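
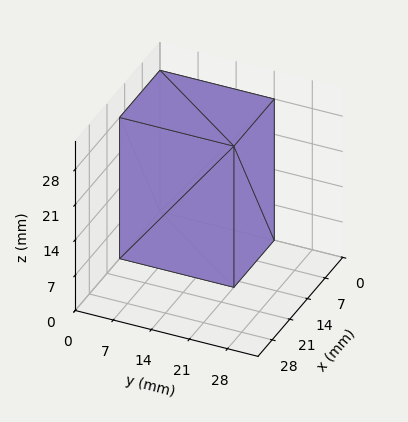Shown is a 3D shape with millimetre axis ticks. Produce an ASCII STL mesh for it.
Reading the render: the shape is a rectangular box, roughly 16 × 21 mm footprint and 28 mm tall (dimensions read to the nearest mm from the axis ticks). For the STL, each face is triangulated and given an outward normal.

solid part
  facet normal 0.0000 0.0000 -1.0000
    outer loop
      vertex 16.00 21.00 0.00
      vertex 16.00 0.00 0.00
      vertex 0.00 0.00 0.00
    endloop
  endfacet
  facet normal 0.0000 0.0000 -1.0000
    outer loop
      vertex 0.00 21.00 0.00
      vertex 16.00 21.00 0.00
      vertex 0.00 0.00 0.00
    endloop
  endfacet
  facet normal 0.0000 0.0000 1.0000
    outer loop
      vertex 0.00 0.00 28.00
      vertex 16.00 0.00 28.00
      vertex 16.00 21.00 28.00
    endloop
  endfacet
  facet normal 0.0000 0.0000 1.0000
    outer loop
      vertex 0.00 0.00 28.00
      vertex 16.00 21.00 28.00
      vertex 0.00 21.00 28.00
    endloop
  endfacet
  facet normal 0.0000 -1.0000 0.0000
    outer loop
      vertex 0.00 0.00 0.00
      vertex 16.00 0.00 0.00
      vertex 16.00 0.00 28.00
    endloop
  endfacet
  facet normal 0.0000 -1.0000 0.0000
    outer loop
      vertex 0.00 0.00 0.00
      vertex 16.00 0.00 28.00
      vertex 0.00 0.00 28.00
    endloop
  endfacet
  facet normal 0.0000 1.0000 0.0000
    outer loop
      vertex 16.00 21.00 28.00
      vertex 16.00 21.00 0.00
      vertex 0.00 21.00 0.00
    endloop
  endfacet
  facet normal 0.0000 1.0000 0.0000
    outer loop
      vertex 0.00 21.00 28.00
      vertex 16.00 21.00 28.00
      vertex 0.00 21.00 0.00
    endloop
  endfacet
  facet normal -1.0000 0.0000 0.0000
    outer loop
      vertex 0.00 21.00 28.00
      vertex 0.00 21.00 0.00
      vertex 0.00 0.00 0.00
    endloop
  endfacet
  facet normal -1.0000 0.0000 0.0000
    outer loop
      vertex 0.00 0.00 28.00
      vertex 0.00 21.00 28.00
      vertex 0.00 0.00 0.00
    endloop
  endfacet
  facet normal 1.0000 0.0000 0.0000
    outer loop
      vertex 16.00 0.00 0.00
      vertex 16.00 21.00 0.00
      vertex 16.00 21.00 28.00
    endloop
  endfacet
  facet normal 1.0000 0.0000 0.0000
    outer loop
      vertex 16.00 0.00 0.00
      vertex 16.00 21.00 28.00
      vertex 16.00 0.00 28.00
    endloop
  endfacet
endsolid part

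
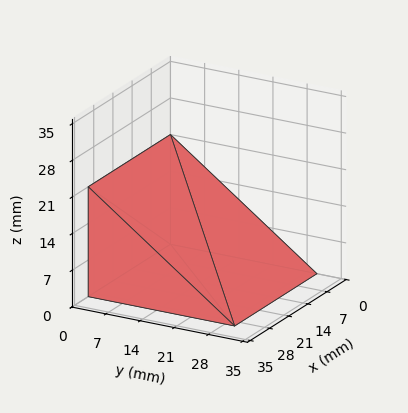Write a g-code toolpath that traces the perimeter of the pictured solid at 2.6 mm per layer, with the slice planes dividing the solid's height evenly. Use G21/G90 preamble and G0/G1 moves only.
Reading the render: the shape is a wedge (ramp): 30 × 30 mm base, rising to 21 mm along the y=0 edge and sloping linearly to z=0 at y=30 (dimensions read to the nearest mm from the axis ticks). For the g-code, the solid's height is divided into equal slices at the stated Δz and each level perimeter traced with G1 moves after a G0 lift.

; perimeter-only toolpath
G21 ; units = mm
G90 ; absolute positioning
G28 ; home
; layer 1
G0 Z2.6
G0 X0.0 Y0.0
G1 X30.0 Y0.0
G1 X30.0 Y26.2
G1 X0.0 Y26.2
G1 X0.0 Y0.0
; layer 2
G0 Z5.2
G0 X0.0 Y0.0
G1 X30.0 Y0.0
G1 X30.0 Y22.5
G1 X0.0 Y22.5
G1 X0.0 Y0.0
; layer 3
G0 Z7.9
G0 X0.0 Y0.0
G1 X30.0 Y0.0
G1 X30.0 Y18.8
G1 X0.0 Y18.8
G1 X0.0 Y0.0
; layer 4
G0 Z10.5
G0 X0.0 Y0.0
G1 X30.0 Y0.0
G1 X30.0 Y15.0
G1 X0.0 Y15.0
G1 X0.0 Y0.0
; layer 5
G0 Z13.1
G0 X0.0 Y0.0
G1 X30.0 Y0.0
G1 X30.0 Y11.2
G1 X0.0 Y11.2
G1 X0.0 Y0.0
; layer 6
G0 Z15.8
G0 X0.0 Y0.0
G1 X30.0 Y0.0
G1 X30.0 Y7.5
G1 X0.0 Y7.5
G1 X0.0 Y0.0
; layer 7
G0 Z18.4
G0 X0.0 Y0.0
G1 X30.0 Y0.0
G1 X30.0 Y3.8
G1 X0.0 Y3.8
G1 X0.0 Y0.0
M2 ; end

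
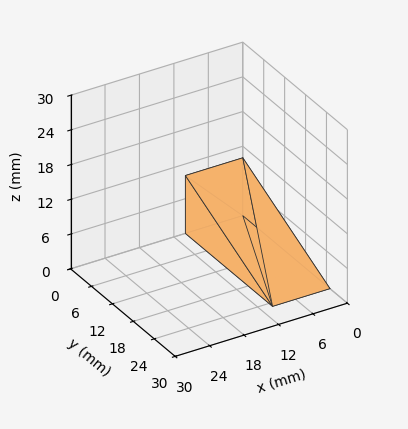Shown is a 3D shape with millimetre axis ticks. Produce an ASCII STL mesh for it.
Reading the render: the shape is a wedge (ramp): 10 × 25 mm base, rising to 10 mm along the y=0 edge and sloping linearly to z=0 at y=25 (dimensions read to the nearest mm from the axis ticks). For the STL, each face is triangulated and given an outward normal.

solid part
  facet normal 0.0000 0.0000 -1.0000
    outer loop
      vertex 10.000 25.000 0.000
      vertex 10.000 0.000 0.000
      vertex 0.000 0.000 0.000
    endloop
  endfacet
  facet normal 0.0000 0.0000 -1.0000
    outer loop
      vertex 0.000 25.000 0.000
      vertex 10.000 25.000 0.000
      vertex 0.000 0.000 0.000
    endloop
  endfacet
  facet normal 0.0000 -1.0000 0.0000
    outer loop
      vertex 0.000 0.000 0.000
      vertex 10.000 0.000 0.000
      vertex 10.000 0.000 10.000
    endloop
  endfacet
  facet normal 0.0000 -1.0000 0.0000
    outer loop
      vertex 0.000 0.000 0.000
      vertex 10.000 0.000 10.000
      vertex 0.000 0.000 10.000
    endloop
  endfacet
  facet normal 0.0000 0.3714 0.9285
    outer loop
      vertex 0.000 0.000 10.000
      vertex 10.000 0.000 10.000
      vertex 10.000 25.000 0.000
    endloop
  endfacet
  facet normal 0.0000 0.3714 0.9285
    outer loop
      vertex 0.000 0.000 10.000
      vertex 10.000 25.000 0.000
      vertex 0.000 25.000 0.000
    endloop
  endfacet
  facet normal -1.0000 0.0000 0.0000
    outer loop
      vertex 0.000 0.000 10.000
      vertex 0.000 25.000 0.000
      vertex 0.000 0.000 0.000
    endloop
  endfacet
  facet normal 1.0000 0.0000 0.0000
    outer loop
      vertex 10.000 0.000 0.000
      vertex 10.000 25.000 0.000
      vertex 10.000 0.000 10.000
    endloop
  endfacet
endsolid part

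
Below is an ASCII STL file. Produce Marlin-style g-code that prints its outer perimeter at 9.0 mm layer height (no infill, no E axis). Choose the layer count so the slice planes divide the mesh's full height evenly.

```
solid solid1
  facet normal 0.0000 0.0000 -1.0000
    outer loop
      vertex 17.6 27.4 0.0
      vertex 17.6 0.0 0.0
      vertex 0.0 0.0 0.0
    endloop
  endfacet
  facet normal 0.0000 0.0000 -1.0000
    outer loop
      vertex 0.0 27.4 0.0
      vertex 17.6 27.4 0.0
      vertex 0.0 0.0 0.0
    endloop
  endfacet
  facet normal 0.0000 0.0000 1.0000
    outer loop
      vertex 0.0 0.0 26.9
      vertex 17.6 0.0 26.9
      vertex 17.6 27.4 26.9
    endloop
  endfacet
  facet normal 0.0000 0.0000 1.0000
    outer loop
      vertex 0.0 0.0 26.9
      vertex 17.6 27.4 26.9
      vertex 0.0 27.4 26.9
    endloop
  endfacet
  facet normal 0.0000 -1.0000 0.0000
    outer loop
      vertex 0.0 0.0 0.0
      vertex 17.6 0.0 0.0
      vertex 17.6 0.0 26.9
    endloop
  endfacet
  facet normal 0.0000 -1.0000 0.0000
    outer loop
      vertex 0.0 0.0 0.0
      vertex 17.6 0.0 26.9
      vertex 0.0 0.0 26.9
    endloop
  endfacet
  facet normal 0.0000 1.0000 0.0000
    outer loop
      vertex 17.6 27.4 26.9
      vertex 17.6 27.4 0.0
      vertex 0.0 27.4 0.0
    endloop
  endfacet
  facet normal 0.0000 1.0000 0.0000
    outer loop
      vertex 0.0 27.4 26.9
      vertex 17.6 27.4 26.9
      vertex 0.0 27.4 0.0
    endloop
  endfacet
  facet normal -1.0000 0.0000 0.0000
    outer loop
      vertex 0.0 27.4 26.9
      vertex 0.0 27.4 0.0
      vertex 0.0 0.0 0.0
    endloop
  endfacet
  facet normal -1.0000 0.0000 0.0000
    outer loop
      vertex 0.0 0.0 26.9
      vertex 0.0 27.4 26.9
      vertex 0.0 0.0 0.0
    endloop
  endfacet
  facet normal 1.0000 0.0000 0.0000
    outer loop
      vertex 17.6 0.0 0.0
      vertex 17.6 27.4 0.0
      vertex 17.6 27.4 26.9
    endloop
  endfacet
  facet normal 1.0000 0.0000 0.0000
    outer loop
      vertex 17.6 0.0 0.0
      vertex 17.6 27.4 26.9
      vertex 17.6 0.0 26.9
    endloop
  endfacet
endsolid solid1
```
; perimeter-only toolpath
G21 ; units = mm
G90 ; absolute positioning
G28 ; home
; layer 1
G0 Z9.0
G0 X0.0 Y0.0
G1 X17.6 Y0.0
G1 X17.6 Y27.4
G1 X0.0 Y27.4
G1 X0.0 Y0.0
; layer 2
G0 Z17.9
G0 X0.0 Y0.0
G1 X17.6 Y0.0
G1 X17.6 Y27.4
G1 X0.0 Y27.4
G1 X0.0 Y0.0
; layer 3
G0 Z26.9
G0 X0.0 Y0.0
G1 X17.6 Y0.0
G1 X17.6 Y27.4
G1 X0.0 Y27.4
G1 X0.0 Y0.0
M2 ; end

The solid is a rectangular box, roughly 17.6 × 27.4 mm footprint and 26.9 mm tall. Slicing at Δz = 9.0 mm — 3 equal slices spanning the solid's height, so layer i sits at z = i·h/3 — gives 3 non-empty perimeters. Each is a 4-segment closed polygon; G0 lifts to the layer z and rapids to the start vertex, then G1 traces the edges.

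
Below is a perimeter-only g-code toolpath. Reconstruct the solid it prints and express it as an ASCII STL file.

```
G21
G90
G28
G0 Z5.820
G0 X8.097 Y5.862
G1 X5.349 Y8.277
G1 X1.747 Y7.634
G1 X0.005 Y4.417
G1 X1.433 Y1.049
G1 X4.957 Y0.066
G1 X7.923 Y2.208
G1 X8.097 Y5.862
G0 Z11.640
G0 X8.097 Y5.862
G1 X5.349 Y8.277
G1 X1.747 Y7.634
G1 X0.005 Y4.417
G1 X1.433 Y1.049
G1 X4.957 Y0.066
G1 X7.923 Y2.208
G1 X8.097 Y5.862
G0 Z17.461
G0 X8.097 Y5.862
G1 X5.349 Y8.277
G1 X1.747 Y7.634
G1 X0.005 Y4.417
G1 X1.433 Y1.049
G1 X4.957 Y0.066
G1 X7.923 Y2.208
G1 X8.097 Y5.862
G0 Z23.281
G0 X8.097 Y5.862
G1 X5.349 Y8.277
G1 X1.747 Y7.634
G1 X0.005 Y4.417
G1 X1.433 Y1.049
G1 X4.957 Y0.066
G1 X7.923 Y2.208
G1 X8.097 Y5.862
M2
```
solid part
  facet normal 0.0000 0.0000 -1.0000
    outer loop
      vertex 1.747 7.634 0.000
      vertex 5.349 8.277 0.000
      vertex 8.097 5.862 0.000
    endloop
  endfacet
  facet normal 0.0000 0.0000 -1.0000
    outer loop
      vertex 0.005 4.417 0.000
      vertex 1.747 7.634 0.000
      vertex 8.097 5.862 0.000
    endloop
  endfacet
  facet normal 0.0000 0.0000 -1.0000
    outer loop
      vertex 1.433 1.049 0.000
      vertex 0.005 4.417 0.000
      vertex 8.097 5.862 0.000
    endloop
  endfacet
  facet normal 0.0000 0.0000 -1.0000
    outer loop
      vertex 4.957 0.066 0.000
      vertex 1.433 1.049 0.000
      vertex 8.097 5.862 0.000
    endloop
  endfacet
  facet normal 0.0000 0.0000 -1.0000
    outer loop
      vertex 7.923 2.208 0.000
      vertex 4.957 0.066 0.000
      vertex 8.097 5.862 0.000
    endloop
  endfacet
  facet normal 0.0000 0.0000 1.0000
    outer loop
      vertex 8.097 5.862 23.281
      vertex 5.349 8.277 23.281
      vertex 1.747 7.634 23.281
    endloop
  endfacet
  facet normal 0.0000 0.0000 1.0000
    outer loop
      vertex 8.097 5.862 23.281
      vertex 1.747 7.634 23.281
      vertex 0.005 4.417 23.281
    endloop
  endfacet
  facet normal 0.0000 0.0000 1.0000
    outer loop
      vertex 8.097 5.862 23.281
      vertex 0.005 4.417 23.281
      vertex 1.433 1.049 23.281
    endloop
  endfacet
  facet normal 0.0000 0.0000 1.0000
    outer loop
      vertex 8.097 5.862 23.281
      vertex 1.433 1.049 23.281
      vertex 4.957 0.066 23.281
    endloop
  endfacet
  facet normal 0.0000 0.0000 1.0000
    outer loop
      vertex 8.097 5.862 23.281
      vertex 4.957 0.066 23.281
      vertex 7.923 2.208 23.281
    endloop
  endfacet
  facet normal 0.6601 0.7512 0.0000
    outer loop
      vertex 8.097 5.862 0.000
      vertex 5.349 8.277 0.000
      vertex 5.349 8.277 23.281
    endloop
  endfacet
  facet normal 0.6601 0.7512 0.0000
    outer loop
      vertex 8.097 5.862 0.000
      vertex 5.349 8.277 23.281
      vertex 8.097 5.862 23.281
    endloop
  endfacet
  facet normal -0.1757 0.9844 0.0000
    outer loop
      vertex 5.349 8.277 0.000
      vertex 1.747 7.634 0.000
      vertex 1.747 7.634 23.281
    endloop
  endfacet
  facet normal -0.1757 0.9844 0.0000
    outer loop
      vertex 5.349 8.277 0.000
      vertex 1.747 7.634 23.281
      vertex 5.349 8.277 23.281
    endloop
  endfacet
  facet normal -0.8794 0.4762 0.0000
    outer loop
      vertex 1.747 7.634 0.000
      vertex 0.005 4.417 0.000
      vertex 0.005 4.417 23.281
    endloop
  endfacet
  facet normal -0.8794 0.4762 0.0000
    outer loop
      vertex 1.747 7.634 0.000
      vertex 0.005 4.417 23.281
      vertex 1.747 7.634 23.281
    endloop
  endfacet
  facet normal -0.9207 -0.3904 0.0000
    outer loop
      vertex 0.005 4.417 0.000
      vertex 1.433 1.049 0.000
      vertex 1.433 1.049 23.281
    endloop
  endfacet
  facet normal -0.9207 -0.3904 0.0000
    outer loop
      vertex 0.005 4.417 0.000
      vertex 1.433 1.049 23.281
      vertex 0.005 4.417 23.281
    endloop
  endfacet
  facet normal -0.2687 -0.9632 0.0000
    outer loop
      vertex 1.433 1.049 0.000
      vertex 4.957 0.066 0.000
      vertex 4.957 0.066 23.281
    endloop
  endfacet
  facet normal -0.2687 -0.9632 0.0000
    outer loop
      vertex 1.433 1.049 0.000
      vertex 4.957 0.066 23.281
      vertex 1.433 1.049 23.281
    endloop
  endfacet
  facet normal 0.5855 -0.8107 0.0000
    outer loop
      vertex 4.957 0.066 0.000
      vertex 7.923 2.208 0.000
      vertex 7.923 2.208 23.281
    endloop
  endfacet
  facet normal 0.5855 -0.8107 0.0000
    outer loop
      vertex 4.957 0.066 0.000
      vertex 7.923 2.208 23.281
      vertex 4.957 0.066 23.281
    endloop
  endfacet
  facet normal 0.9989 -0.0476 0.0000
    outer loop
      vertex 7.923 2.208 0.000
      vertex 8.097 5.862 0.000
      vertex 8.097 5.862 23.281
    endloop
  endfacet
  facet normal 0.9989 -0.0476 0.0000
    outer loop
      vertex 7.923 2.208 0.000
      vertex 8.097 5.862 23.281
      vertex 7.923 2.208 23.281
    endloop
  endfacet
endsolid part

The G0 Z moves step by Δz≈5.820 mm. Every layer's G1 loop is the same polygon, so the solid is a straight extrusion of it from z=0 to z≈23.3. Closing with flat bottom and top caps and triangulating gives 24 facets — a regular 7-sided prism (a cylinder approximated with 7 flat sides), circumscribed radius ≈ 4.22 mm, height ≈ 23.3 mm.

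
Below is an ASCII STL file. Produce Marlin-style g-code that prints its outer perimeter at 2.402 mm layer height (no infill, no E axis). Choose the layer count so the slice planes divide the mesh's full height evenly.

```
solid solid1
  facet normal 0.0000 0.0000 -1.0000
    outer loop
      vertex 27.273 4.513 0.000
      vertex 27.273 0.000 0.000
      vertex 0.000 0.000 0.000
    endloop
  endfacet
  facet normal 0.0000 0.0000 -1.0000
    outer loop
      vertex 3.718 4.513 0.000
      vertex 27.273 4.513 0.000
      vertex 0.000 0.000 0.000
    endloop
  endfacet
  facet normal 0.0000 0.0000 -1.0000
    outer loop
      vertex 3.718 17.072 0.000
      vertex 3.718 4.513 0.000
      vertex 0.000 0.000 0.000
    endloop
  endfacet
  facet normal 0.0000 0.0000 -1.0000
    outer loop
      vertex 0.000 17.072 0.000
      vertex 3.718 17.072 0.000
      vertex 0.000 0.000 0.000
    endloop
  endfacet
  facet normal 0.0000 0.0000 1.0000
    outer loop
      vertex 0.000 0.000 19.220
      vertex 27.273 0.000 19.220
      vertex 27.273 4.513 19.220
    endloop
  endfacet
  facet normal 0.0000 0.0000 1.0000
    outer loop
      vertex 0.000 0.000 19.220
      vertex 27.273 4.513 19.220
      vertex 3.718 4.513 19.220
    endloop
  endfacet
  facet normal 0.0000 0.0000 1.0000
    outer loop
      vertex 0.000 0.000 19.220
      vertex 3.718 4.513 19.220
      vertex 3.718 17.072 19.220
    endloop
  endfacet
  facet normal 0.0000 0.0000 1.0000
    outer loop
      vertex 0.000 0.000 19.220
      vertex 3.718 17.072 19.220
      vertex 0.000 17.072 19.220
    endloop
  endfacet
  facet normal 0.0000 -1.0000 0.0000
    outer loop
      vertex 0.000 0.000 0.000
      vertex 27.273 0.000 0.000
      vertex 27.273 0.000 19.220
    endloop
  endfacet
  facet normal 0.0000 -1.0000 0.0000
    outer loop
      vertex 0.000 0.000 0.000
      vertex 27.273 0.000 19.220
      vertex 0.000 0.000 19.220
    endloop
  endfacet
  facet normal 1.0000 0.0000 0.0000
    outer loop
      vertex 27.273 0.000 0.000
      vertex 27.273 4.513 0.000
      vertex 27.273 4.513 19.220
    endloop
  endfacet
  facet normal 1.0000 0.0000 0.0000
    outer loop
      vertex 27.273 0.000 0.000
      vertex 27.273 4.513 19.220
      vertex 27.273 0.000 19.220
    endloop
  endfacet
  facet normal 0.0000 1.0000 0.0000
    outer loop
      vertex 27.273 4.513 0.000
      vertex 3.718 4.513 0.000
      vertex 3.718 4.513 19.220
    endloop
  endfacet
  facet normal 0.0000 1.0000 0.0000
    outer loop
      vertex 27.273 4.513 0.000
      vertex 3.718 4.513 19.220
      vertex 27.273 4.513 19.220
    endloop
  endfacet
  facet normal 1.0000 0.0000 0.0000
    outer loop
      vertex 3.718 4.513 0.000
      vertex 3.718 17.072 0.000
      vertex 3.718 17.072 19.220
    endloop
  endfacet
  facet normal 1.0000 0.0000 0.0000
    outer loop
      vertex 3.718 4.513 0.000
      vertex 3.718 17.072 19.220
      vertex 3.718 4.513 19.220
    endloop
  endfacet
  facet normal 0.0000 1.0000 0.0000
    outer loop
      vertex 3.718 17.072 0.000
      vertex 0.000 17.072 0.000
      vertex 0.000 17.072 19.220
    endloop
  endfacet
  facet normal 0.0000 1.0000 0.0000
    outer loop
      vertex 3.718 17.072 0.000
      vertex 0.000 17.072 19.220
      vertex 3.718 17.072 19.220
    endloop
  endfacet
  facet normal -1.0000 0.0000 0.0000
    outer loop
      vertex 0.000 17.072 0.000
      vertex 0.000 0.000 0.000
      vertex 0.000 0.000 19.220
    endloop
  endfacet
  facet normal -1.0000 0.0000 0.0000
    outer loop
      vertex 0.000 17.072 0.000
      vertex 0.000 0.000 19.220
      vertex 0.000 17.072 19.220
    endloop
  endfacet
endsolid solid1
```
; perimeter-only toolpath
G21 ; units = mm
G90 ; absolute positioning
G28 ; home
; layer 1
G0 Z2.402
G0 X0.000 Y0.000
G1 X27.273 Y0.000
G1 X27.273 Y4.513
G1 X3.718 Y4.513
G1 X3.718 Y17.072
G1 X0.000 Y17.072
G1 X0.000 Y0.000
; layer 2
G0 Z4.805
G0 X0.000 Y0.000
G1 X27.273 Y0.000
G1 X27.273 Y4.513
G1 X3.718 Y4.513
G1 X3.718 Y17.072
G1 X0.000 Y17.072
G1 X0.000 Y0.000
; layer 3
G0 Z7.207
G0 X0.000 Y0.000
G1 X27.273 Y0.000
G1 X27.273 Y4.513
G1 X3.718 Y4.513
G1 X3.718 Y17.072
G1 X0.000 Y17.072
G1 X0.000 Y0.000
; layer 4
G0 Z9.610
G0 X0.000 Y0.000
G1 X27.273 Y0.000
G1 X27.273 Y4.513
G1 X3.718 Y4.513
G1 X3.718 Y17.072
G1 X0.000 Y17.072
G1 X0.000 Y0.000
; layer 5
G0 Z12.012
G0 X0.000 Y0.000
G1 X27.273 Y0.000
G1 X27.273 Y4.513
G1 X3.718 Y4.513
G1 X3.718 Y17.072
G1 X0.000 Y17.072
G1 X0.000 Y0.000
; layer 6
G0 Z14.415
G0 X0.000 Y0.000
G1 X27.273 Y0.000
G1 X27.273 Y4.513
G1 X3.718 Y4.513
G1 X3.718 Y17.072
G1 X0.000 Y17.072
G1 X0.000 Y0.000
; layer 7
G0 Z16.817
G0 X0.000 Y0.000
G1 X27.273 Y0.000
G1 X27.273 Y4.513
G1 X3.718 Y4.513
G1 X3.718 Y17.072
G1 X0.000 Y17.072
G1 X0.000 Y0.000
; layer 8
G0 Z19.220
G0 X0.000 Y0.000
G1 X27.273 Y0.000
G1 X27.273 Y4.513
G1 X3.718 Y4.513
G1 X3.718 Y17.072
G1 X0.000 Y17.072
G1 X0.000 Y0.000
M2 ; end

The solid is an L-shaped prism: outer 27.3 × 17.1 mm, arm thicknesses ≈ 4.51 mm (horizontal) and 3.72 mm (vertical), extruded 19.2 mm in z. Slicing at Δz = 2.402 mm — 8 equal slices spanning the solid's height, so layer i sits at z = i·h/8 — gives 8 non-empty perimeters. Each is a 6-segment closed polygon; G0 lifts to the layer z and rapids to the start vertex, then G1 traces the edges.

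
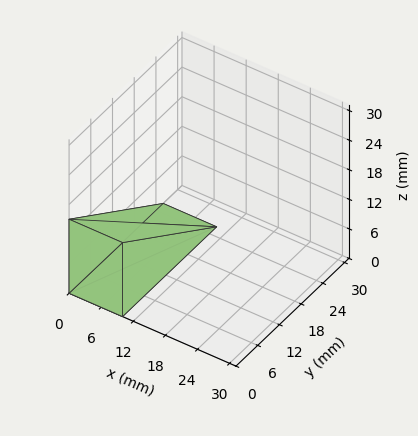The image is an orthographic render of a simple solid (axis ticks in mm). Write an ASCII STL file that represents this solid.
Reading the render: the shape is a wedge (ramp): 10 × 26 mm base, rising to 15 mm along the y=0 edge and sloping linearly to z=0 at y=26 (dimensions read to the nearest mm from the axis ticks). For the STL, each face is triangulated and given an outward normal.

solid part
  facet normal 0.0000 0.0000 -1.0000
    outer loop
      vertex 10.0 26.0 0.0
      vertex 10.0 0.0 0.0
      vertex 0.0 0.0 0.0
    endloop
  endfacet
  facet normal 0.0000 0.0000 -1.0000
    outer loop
      vertex 0.0 26.0 0.0
      vertex 10.0 26.0 0.0
      vertex 0.0 0.0 0.0
    endloop
  endfacet
  facet normal 0.0000 -1.0000 0.0000
    outer loop
      vertex 0.0 0.0 0.0
      vertex 10.0 0.0 0.0
      vertex 10.0 0.0 15.0
    endloop
  endfacet
  facet normal 0.0000 -1.0000 0.0000
    outer loop
      vertex 0.0 0.0 0.0
      vertex 10.0 0.0 15.0
      vertex 0.0 0.0 15.0
    endloop
  endfacet
  facet normal 0.0000 0.4997 0.8662
    outer loop
      vertex 0.0 0.0 15.0
      vertex 10.0 0.0 15.0
      vertex 10.0 26.0 0.0
    endloop
  endfacet
  facet normal 0.0000 0.4997 0.8662
    outer loop
      vertex 0.0 0.0 15.0
      vertex 10.0 26.0 0.0
      vertex 0.0 26.0 0.0
    endloop
  endfacet
  facet normal -1.0000 0.0000 0.0000
    outer loop
      vertex 0.0 0.0 15.0
      vertex 0.0 26.0 0.0
      vertex 0.0 0.0 0.0
    endloop
  endfacet
  facet normal 1.0000 0.0000 0.0000
    outer loop
      vertex 10.0 0.0 0.0
      vertex 10.0 26.0 0.0
      vertex 10.0 0.0 15.0
    endloop
  endfacet
endsolid part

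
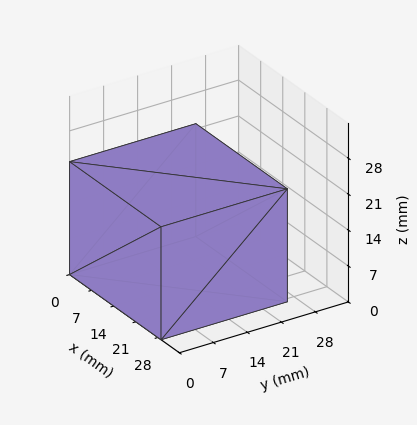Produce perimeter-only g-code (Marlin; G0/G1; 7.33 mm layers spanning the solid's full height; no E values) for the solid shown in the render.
Reading the render: the shape is a rectangular box, roughly 29 × 26 mm footprint and 22 mm tall (dimensions read to the nearest mm from the axis ticks). For the g-code, the solid's height is divided into equal slices at the stated Δz and each level perimeter traced with G1 moves after a G0 lift.

; perimeter-only toolpath
G21 ; units = mm
G90 ; absolute positioning
G28 ; home
; layer 1
G0 Z7.33
G0 X0.00 Y0.00
G1 X29.00 Y0.00
G1 X29.00 Y26.00
G1 X0.00 Y26.00
G1 X0.00 Y0.00
; layer 2
G0 Z14.67
G0 X0.00 Y0.00
G1 X29.00 Y0.00
G1 X29.00 Y26.00
G1 X0.00 Y26.00
G1 X0.00 Y0.00
; layer 3
G0 Z22.00
G0 X0.00 Y0.00
G1 X29.00 Y0.00
G1 X29.00 Y26.00
G1 X0.00 Y26.00
G1 X0.00 Y0.00
M2 ; end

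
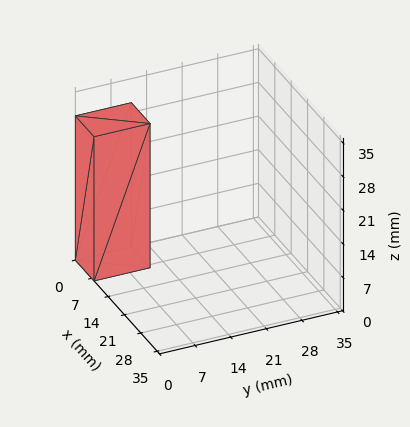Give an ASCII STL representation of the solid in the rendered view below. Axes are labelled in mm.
Reading the render: the shape is a rectangular box, roughly 8 × 11 mm footprint and 30 mm tall (dimensions read to the nearest mm from the axis ticks). For the STL, each face is triangulated and given an outward normal.

solid part
  facet normal 0.0000 0.0000 -1.0000
    outer loop
      vertex 8.00 11.00 0.00
      vertex 8.00 0.00 0.00
      vertex 0.00 0.00 0.00
    endloop
  endfacet
  facet normal 0.0000 0.0000 -1.0000
    outer loop
      vertex 0.00 11.00 0.00
      vertex 8.00 11.00 0.00
      vertex 0.00 0.00 0.00
    endloop
  endfacet
  facet normal 0.0000 0.0000 1.0000
    outer loop
      vertex 0.00 0.00 30.00
      vertex 8.00 0.00 30.00
      vertex 8.00 11.00 30.00
    endloop
  endfacet
  facet normal 0.0000 0.0000 1.0000
    outer loop
      vertex 0.00 0.00 30.00
      vertex 8.00 11.00 30.00
      vertex 0.00 11.00 30.00
    endloop
  endfacet
  facet normal 0.0000 -1.0000 0.0000
    outer loop
      vertex 0.00 0.00 0.00
      vertex 8.00 0.00 0.00
      vertex 8.00 0.00 30.00
    endloop
  endfacet
  facet normal 0.0000 -1.0000 0.0000
    outer loop
      vertex 0.00 0.00 0.00
      vertex 8.00 0.00 30.00
      vertex 0.00 0.00 30.00
    endloop
  endfacet
  facet normal 0.0000 1.0000 0.0000
    outer loop
      vertex 8.00 11.00 30.00
      vertex 8.00 11.00 0.00
      vertex 0.00 11.00 0.00
    endloop
  endfacet
  facet normal 0.0000 1.0000 0.0000
    outer loop
      vertex 0.00 11.00 30.00
      vertex 8.00 11.00 30.00
      vertex 0.00 11.00 0.00
    endloop
  endfacet
  facet normal -1.0000 0.0000 0.0000
    outer loop
      vertex 0.00 11.00 30.00
      vertex 0.00 11.00 0.00
      vertex 0.00 0.00 0.00
    endloop
  endfacet
  facet normal -1.0000 0.0000 0.0000
    outer loop
      vertex 0.00 0.00 30.00
      vertex 0.00 11.00 30.00
      vertex 0.00 0.00 0.00
    endloop
  endfacet
  facet normal 1.0000 0.0000 0.0000
    outer loop
      vertex 8.00 0.00 0.00
      vertex 8.00 11.00 0.00
      vertex 8.00 11.00 30.00
    endloop
  endfacet
  facet normal 1.0000 0.0000 0.0000
    outer loop
      vertex 8.00 0.00 0.00
      vertex 8.00 11.00 30.00
      vertex 8.00 0.00 30.00
    endloop
  endfacet
endsolid part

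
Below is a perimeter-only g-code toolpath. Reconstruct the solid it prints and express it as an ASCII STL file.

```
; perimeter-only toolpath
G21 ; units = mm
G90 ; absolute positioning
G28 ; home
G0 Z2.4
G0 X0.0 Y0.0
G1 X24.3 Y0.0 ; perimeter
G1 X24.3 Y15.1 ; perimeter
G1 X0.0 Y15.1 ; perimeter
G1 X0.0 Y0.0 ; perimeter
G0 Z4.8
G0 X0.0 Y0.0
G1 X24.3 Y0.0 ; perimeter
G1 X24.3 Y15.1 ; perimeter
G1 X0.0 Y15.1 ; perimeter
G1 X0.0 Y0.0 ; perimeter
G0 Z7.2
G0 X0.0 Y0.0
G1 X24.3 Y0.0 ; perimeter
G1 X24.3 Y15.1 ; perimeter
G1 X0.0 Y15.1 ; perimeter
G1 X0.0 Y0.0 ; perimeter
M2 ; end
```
solid part
  facet normal 0.0000 0.0000 -1.0000
    outer loop
      vertex 24.3 15.1 0.0
      vertex 24.3 0.0 0.0
      vertex 0.0 0.0 0.0
    endloop
  endfacet
  facet normal 0.0000 0.0000 -1.0000
    outer loop
      vertex 0.0 15.1 0.0
      vertex 24.3 15.1 0.0
      vertex 0.0 0.0 0.0
    endloop
  endfacet
  facet normal 0.0000 0.0000 1.0000
    outer loop
      vertex 0.0 0.0 7.2
      vertex 24.3 0.0 7.2
      vertex 24.3 15.1 7.2
    endloop
  endfacet
  facet normal 0.0000 0.0000 1.0000
    outer loop
      vertex 0.0 0.0 7.2
      vertex 24.3 15.1 7.2
      vertex 0.0 15.1 7.2
    endloop
  endfacet
  facet normal 0.0000 -1.0000 0.0000
    outer loop
      vertex 0.0 0.0 0.0
      vertex 24.3 0.0 0.0
      vertex 24.3 0.0 7.2
    endloop
  endfacet
  facet normal 0.0000 -1.0000 0.0000
    outer loop
      vertex 0.0 0.0 0.0
      vertex 24.3 0.0 7.2
      vertex 0.0 0.0 7.2
    endloop
  endfacet
  facet normal 0.0000 1.0000 0.0000
    outer loop
      vertex 24.3 15.1 7.2
      vertex 24.3 15.1 0.0
      vertex 0.0 15.1 0.0
    endloop
  endfacet
  facet normal 0.0000 1.0000 0.0000
    outer loop
      vertex 0.0 15.1 7.2
      vertex 24.3 15.1 7.2
      vertex 0.0 15.1 0.0
    endloop
  endfacet
  facet normal -1.0000 0.0000 0.0000
    outer loop
      vertex 0.0 15.1 7.2
      vertex 0.0 15.1 0.0
      vertex 0.0 0.0 0.0
    endloop
  endfacet
  facet normal -1.0000 0.0000 0.0000
    outer loop
      vertex 0.0 0.0 7.2
      vertex 0.0 15.1 7.2
      vertex 0.0 0.0 0.0
    endloop
  endfacet
  facet normal 1.0000 0.0000 0.0000
    outer loop
      vertex 24.3 0.0 0.0
      vertex 24.3 15.1 0.0
      vertex 24.3 15.1 7.2
    endloop
  endfacet
  facet normal 1.0000 0.0000 0.0000
    outer loop
      vertex 24.3 0.0 0.0
      vertex 24.3 15.1 7.2
      vertex 24.3 0.0 7.2
    endloop
  endfacet
endsolid part

The G0 Z moves step by Δz≈2.4 mm. Every layer's G1 loop is the same polygon, so the solid is a straight extrusion of it from z=0 to z≈7.2. Closing with flat bottom and top caps and triangulating gives 12 facets — a rectangular box, roughly 24.3 × 15.1 mm footprint and 7.2 mm tall.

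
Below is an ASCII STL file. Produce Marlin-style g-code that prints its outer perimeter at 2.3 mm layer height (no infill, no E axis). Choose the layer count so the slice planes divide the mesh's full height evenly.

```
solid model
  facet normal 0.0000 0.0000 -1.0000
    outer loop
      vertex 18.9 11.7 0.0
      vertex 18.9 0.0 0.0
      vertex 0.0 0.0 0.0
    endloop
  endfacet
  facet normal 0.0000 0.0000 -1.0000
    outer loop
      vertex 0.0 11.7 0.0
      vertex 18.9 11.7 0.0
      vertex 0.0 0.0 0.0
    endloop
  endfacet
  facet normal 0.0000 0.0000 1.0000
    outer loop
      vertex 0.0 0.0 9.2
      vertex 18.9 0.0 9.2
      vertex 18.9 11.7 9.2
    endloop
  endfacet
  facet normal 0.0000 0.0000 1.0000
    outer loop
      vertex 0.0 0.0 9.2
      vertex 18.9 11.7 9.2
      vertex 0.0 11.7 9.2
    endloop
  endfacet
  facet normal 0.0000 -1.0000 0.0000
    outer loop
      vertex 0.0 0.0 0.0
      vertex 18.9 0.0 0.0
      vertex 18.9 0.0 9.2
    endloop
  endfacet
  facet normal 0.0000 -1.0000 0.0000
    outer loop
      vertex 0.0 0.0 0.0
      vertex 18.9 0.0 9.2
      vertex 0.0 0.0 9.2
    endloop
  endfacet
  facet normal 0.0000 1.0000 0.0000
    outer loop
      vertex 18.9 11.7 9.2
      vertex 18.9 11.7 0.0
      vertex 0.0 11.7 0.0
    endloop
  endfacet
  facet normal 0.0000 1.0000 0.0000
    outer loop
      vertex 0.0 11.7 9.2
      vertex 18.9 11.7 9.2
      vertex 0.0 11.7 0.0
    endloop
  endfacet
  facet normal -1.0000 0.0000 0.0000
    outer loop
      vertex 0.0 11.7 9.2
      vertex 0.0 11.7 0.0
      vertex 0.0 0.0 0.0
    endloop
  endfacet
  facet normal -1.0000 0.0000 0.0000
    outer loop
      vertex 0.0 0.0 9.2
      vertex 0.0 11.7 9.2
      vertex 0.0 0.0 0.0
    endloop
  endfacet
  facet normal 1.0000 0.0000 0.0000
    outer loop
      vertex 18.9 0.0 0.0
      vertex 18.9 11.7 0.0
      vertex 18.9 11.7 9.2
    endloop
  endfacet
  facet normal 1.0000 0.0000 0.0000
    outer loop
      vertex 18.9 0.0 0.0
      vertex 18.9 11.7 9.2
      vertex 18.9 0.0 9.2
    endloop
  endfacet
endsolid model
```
; perimeter-only toolpath
G21 ; units = mm
G90 ; absolute positioning
G28 ; home
; layer 1
G0 Z2.3
G0 X0.0 Y0.0
G1 X18.9 Y0.0
G1 X18.9 Y11.7
G1 X0.0 Y11.7
G1 X0.0 Y0.0
; layer 2
G0 Z4.6
G0 X0.0 Y0.0
G1 X18.9 Y0.0
G1 X18.9 Y11.7
G1 X0.0 Y11.7
G1 X0.0 Y0.0
; layer 3
G0 Z6.9
G0 X0.0 Y0.0
G1 X18.9 Y0.0
G1 X18.9 Y11.7
G1 X0.0 Y11.7
G1 X0.0 Y0.0
; layer 4
G0 Z9.2
G0 X0.0 Y0.0
G1 X18.9 Y0.0
G1 X18.9 Y11.7
G1 X0.0 Y11.7
G1 X0.0 Y0.0
M2 ; end

The solid is a rectangular box, roughly 18.9 × 11.7 mm footprint and 9.2 mm tall. Slicing at Δz = 2.3 mm — 4 equal slices spanning the solid's height, so layer i sits at z = i·h/4 — gives 4 non-empty perimeters. Each is a 4-segment closed polygon; G0 lifts to the layer z and rapids to the start vertex, then G1 traces the edges.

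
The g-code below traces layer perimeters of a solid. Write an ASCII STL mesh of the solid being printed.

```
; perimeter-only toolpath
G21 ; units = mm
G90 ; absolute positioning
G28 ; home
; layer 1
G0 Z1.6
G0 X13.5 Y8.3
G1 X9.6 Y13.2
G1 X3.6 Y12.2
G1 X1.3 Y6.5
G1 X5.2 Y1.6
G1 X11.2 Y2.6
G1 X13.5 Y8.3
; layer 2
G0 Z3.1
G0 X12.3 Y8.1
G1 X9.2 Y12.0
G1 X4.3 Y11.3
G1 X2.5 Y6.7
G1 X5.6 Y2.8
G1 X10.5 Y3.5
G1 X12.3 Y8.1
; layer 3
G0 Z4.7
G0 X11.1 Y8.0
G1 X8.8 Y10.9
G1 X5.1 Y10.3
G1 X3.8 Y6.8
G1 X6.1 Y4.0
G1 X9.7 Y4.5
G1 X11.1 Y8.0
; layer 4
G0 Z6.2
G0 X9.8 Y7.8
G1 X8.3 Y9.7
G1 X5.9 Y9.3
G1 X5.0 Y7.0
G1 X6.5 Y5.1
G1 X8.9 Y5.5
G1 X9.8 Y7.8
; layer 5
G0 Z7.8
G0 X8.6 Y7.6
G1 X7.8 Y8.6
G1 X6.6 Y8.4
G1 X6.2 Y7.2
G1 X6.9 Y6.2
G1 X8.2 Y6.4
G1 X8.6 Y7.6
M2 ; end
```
solid part
  facet normal 0.0000 0.0000 -1.0000
    outer loop
      vertex 2.8 13.2 0.0
      vertex 10.1 14.3 0.0
      vertex 14.7 8.5 0.0
    endloop
  endfacet
  facet normal 0.0000 0.0000 -1.0000
    outer loop
      vertex 0.1 6.3 0.0
      vertex 2.8 13.2 0.0
      vertex 14.7 8.5 0.0
    endloop
  endfacet
  facet normal 0.0000 0.0000 -1.0000
    outer loop
      vertex 4.7 0.5 0.0
      vertex 0.1 6.3 0.0
      vertex 14.7 8.5 0.0
    endloop
  endfacet
  facet normal 0.0000 0.0000 -1.0000
    outer loop
      vertex 12.0 1.6 0.0
      vertex 4.7 0.5 0.0
      vertex 14.7 8.5 0.0
    endloop
  endfacet
  facet normal 0.6453 0.5118 0.5671
    outer loop
      vertex 14.7 8.5 0.0
      vertex 10.1 14.3 0.0
      vertex 7.4 7.4 9.3
    endloop
  endfacet
  facet normal -0.1226 0.8137 0.5681
    outer loop
      vertex 10.1 14.3 0.0
      vertex 2.8 13.2 0.0
      vertex 7.4 7.4 9.3
    endloop
  endfacet
  facet normal -0.7672 0.3002 0.5667
    outer loop
      vertex 2.8 13.2 0.0
      vertex 0.1 6.3 0.0
      vertex 7.4 7.4 9.3
    endloop
  endfacet
  facet normal -0.6453 -0.5118 0.5671
    outer loop
      vertex 0.1 6.3 0.0
      vertex 4.7 0.5 0.0
      vertex 7.4 7.4 9.3
    endloop
  endfacet
  facet normal 0.1226 -0.8137 0.5681
    outer loop
      vertex 4.7 0.5 0.0
      vertex 12.0 1.6 0.0
      vertex 7.4 7.4 9.3
    endloop
  endfacet
  facet normal 0.7672 -0.3002 0.5667
    outer loop
      vertex 12.0 1.6 0.0
      vertex 14.7 8.5 0.0
      vertex 7.4 7.4 9.3
    endloop
  endfacet
endsolid part

The G0 Z moves step by Δz≈1.6 mm. The G1 loops shrink linearly with z, so the solid tapers from its base footprint up to z≈9.3. Closing with a flat bottom cap and the tapered top and triangulating gives 10 facets — a regular 6-sided pyramid, base circumscribed radius ≈ 7.4 mm, apex at z ≈ 9.3 mm.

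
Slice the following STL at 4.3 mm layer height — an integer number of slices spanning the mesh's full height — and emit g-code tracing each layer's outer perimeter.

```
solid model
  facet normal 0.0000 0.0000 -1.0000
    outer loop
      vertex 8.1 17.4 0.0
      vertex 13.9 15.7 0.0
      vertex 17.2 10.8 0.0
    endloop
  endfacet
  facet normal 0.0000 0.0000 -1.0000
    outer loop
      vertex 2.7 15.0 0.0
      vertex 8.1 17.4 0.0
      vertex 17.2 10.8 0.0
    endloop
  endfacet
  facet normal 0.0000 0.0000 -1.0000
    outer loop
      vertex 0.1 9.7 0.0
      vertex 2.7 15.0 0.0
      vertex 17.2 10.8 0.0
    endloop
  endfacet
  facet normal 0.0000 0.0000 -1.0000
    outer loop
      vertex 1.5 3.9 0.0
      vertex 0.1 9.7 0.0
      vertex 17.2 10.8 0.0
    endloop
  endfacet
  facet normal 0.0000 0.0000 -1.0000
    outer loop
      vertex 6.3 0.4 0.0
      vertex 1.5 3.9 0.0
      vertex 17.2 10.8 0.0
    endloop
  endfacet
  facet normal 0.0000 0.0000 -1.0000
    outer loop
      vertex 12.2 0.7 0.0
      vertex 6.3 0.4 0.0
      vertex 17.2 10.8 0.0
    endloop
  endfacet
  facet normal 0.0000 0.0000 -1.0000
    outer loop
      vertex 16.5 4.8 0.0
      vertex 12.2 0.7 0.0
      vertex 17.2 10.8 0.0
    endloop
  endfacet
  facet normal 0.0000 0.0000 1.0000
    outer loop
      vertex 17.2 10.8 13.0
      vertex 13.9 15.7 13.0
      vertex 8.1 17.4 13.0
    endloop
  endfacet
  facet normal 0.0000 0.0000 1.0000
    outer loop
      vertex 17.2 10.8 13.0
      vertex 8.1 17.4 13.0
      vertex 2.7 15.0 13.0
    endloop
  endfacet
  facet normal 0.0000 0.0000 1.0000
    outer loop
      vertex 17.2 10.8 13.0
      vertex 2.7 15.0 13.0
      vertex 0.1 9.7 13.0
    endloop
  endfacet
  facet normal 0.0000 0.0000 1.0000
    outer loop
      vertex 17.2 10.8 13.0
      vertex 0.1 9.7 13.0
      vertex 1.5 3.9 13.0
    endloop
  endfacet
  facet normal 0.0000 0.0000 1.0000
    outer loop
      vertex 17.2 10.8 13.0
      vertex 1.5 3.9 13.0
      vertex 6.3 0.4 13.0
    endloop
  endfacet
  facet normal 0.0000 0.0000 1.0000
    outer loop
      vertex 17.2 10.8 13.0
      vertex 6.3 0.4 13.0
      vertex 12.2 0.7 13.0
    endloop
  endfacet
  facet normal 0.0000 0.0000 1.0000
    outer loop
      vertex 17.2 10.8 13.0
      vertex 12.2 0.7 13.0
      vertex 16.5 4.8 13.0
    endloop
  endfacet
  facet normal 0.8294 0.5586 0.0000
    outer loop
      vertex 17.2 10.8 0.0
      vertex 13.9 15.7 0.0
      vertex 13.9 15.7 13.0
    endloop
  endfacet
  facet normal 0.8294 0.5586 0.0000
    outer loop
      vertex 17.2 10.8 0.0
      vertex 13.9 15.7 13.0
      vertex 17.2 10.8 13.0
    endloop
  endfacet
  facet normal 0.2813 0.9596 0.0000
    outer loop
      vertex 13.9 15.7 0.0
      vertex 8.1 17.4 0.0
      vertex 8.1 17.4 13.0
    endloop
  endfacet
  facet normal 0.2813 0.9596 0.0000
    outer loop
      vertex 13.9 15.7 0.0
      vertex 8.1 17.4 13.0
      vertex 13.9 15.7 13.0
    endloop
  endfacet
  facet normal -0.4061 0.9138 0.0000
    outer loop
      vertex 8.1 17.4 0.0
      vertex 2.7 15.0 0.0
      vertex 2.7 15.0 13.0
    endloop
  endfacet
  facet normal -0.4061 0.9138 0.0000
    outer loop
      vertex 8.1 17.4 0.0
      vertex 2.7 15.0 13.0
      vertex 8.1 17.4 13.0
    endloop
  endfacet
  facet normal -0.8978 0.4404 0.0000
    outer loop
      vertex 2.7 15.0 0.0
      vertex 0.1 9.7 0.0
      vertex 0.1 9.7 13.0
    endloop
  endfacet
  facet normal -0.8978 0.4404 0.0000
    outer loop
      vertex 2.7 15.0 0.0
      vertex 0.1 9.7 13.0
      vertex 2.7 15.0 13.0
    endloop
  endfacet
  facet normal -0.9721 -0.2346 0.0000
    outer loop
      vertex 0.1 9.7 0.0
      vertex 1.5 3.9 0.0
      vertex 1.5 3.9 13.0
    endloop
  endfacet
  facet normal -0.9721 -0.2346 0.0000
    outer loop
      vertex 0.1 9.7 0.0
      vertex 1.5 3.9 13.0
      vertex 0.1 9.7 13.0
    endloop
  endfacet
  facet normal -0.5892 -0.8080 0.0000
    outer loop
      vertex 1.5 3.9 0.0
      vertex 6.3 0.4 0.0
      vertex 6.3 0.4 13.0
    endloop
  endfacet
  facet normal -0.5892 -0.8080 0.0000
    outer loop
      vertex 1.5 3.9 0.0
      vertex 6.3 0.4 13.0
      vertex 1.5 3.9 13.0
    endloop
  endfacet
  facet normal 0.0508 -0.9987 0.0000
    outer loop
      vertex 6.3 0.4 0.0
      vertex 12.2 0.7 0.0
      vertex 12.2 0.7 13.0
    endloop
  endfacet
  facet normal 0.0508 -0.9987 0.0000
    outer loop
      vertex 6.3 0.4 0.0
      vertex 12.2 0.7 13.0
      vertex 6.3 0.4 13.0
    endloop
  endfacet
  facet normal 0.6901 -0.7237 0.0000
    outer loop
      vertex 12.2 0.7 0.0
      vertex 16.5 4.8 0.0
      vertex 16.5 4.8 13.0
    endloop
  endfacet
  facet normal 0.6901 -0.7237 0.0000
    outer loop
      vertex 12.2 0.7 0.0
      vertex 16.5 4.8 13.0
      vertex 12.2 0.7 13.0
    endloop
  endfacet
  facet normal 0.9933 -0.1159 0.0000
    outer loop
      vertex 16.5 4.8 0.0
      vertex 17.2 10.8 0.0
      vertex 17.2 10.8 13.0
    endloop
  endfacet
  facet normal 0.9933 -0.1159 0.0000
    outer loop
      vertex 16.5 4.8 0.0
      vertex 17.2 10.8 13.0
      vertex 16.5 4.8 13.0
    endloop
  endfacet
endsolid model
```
; perimeter-only toolpath
G21 ; units = mm
G90 ; absolute positioning
G28 ; home
; layer 1
G0 Z4.3
G0 X17.2 Y10.8
G1 X13.9 Y15.7
G1 X8.1 Y17.4
G1 X2.7 Y15.0
G1 X0.1 Y9.7
G1 X1.5 Y3.9
G1 X6.3 Y0.4
G1 X12.2 Y0.7
G1 X16.5 Y4.8
G1 X17.2 Y10.8
; layer 2
G0 Z8.7
G0 X17.2 Y10.8
G1 X13.9 Y15.7
G1 X8.1 Y17.4
G1 X2.7 Y15.0
G1 X0.1 Y9.7
G1 X1.5 Y3.9
G1 X6.3 Y0.4
G1 X12.2 Y0.7
G1 X16.5 Y4.8
G1 X17.2 Y10.8
; layer 3
G0 Z13.0
G0 X17.2 Y10.8
G1 X13.9 Y15.7
G1 X8.1 Y17.4
G1 X2.7 Y15.0
G1 X0.1 Y9.7
G1 X1.5 Y3.9
G1 X6.3 Y0.4
G1 X12.2 Y0.7
G1 X16.5 Y4.8
G1 X17.2 Y10.8
M2 ; end

The solid is a regular 9-sided prism (a cylinder approximated with 9 flat sides), circumscribed radius ≈ 8.7 mm, height ≈ 13 mm. Slicing at Δz = 4.3 mm — 3 equal slices spanning the solid's height, so layer i sits at z = i·h/3 — gives 3 non-empty perimeters. Each is a 9-segment closed polygon; G0 lifts to the layer z and rapids to the start vertex, then G1 traces the edges.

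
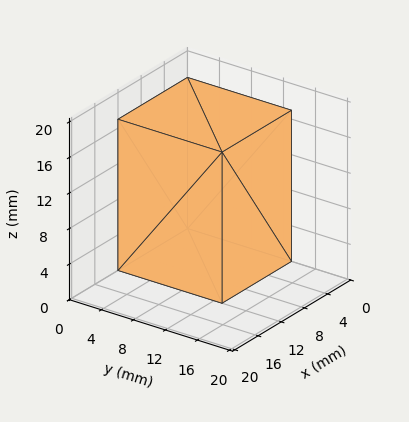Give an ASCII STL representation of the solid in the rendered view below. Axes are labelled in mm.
Reading the render: the shape is a rectangular box, roughly 12 × 13 mm footprint and 17 mm tall (dimensions read to the nearest mm from the axis ticks). For the STL, each face is triangulated and given an outward normal.

solid part
  facet normal 0.0000 0.0000 -1.0000
    outer loop
      vertex 12.0 13.0 0.0
      vertex 12.0 0.0 0.0
      vertex 0.0 0.0 0.0
    endloop
  endfacet
  facet normal 0.0000 0.0000 -1.0000
    outer loop
      vertex 0.0 13.0 0.0
      vertex 12.0 13.0 0.0
      vertex 0.0 0.0 0.0
    endloop
  endfacet
  facet normal 0.0000 0.0000 1.0000
    outer loop
      vertex 0.0 0.0 17.0
      vertex 12.0 0.0 17.0
      vertex 12.0 13.0 17.0
    endloop
  endfacet
  facet normal 0.0000 0.0000 1.0000
    outer loop
      vertex 0.0 0.0 17.0
      vertex 12.0 13.0 17.0
      vertex 0.0 13.0 17.0
    endloop
  endfacet
  facet normal 0.0000 -1.0000 0.0000
    outer loop
      vertex 0.0 0.0 0.0
      vertex 12.0 0.0 0.0
      vertex 12.0 0.0 17.0
    endloop
  endfacet
  facet normal 0.0000 -1.0000 0.0000
    outer loop
      vertex 0.0 0.0 0.0
      vertex 12.0 0.0 17.0
      vertex 0.0 0.0 17.0
    endloop
  endfacet
  facet normal 0.0000 1.0000 0.0000
    outer loop
      vertex 12.0 13.0 17.0
      vertex 12.0 13.0 0.0
      vertex 0.0 13.0 0.0
    endloop
  endfacet
  facet normal 0.0000 1.0000 0.0000
    outer loop
      vertex 0.0 13.0 17.0
      vertex 12.0 13.0 17.0
      vertex 0.0 13.0 0.0
    endloop
  endfacet
  facet normal -1.0000 0.0000 0.0000
    outer loop
      vertex 0.0 13.0 17.0
      vertex 0.0 13.0 0.0
      vertex 0.0 0.0 0.0
    endloop
  endfacet
  facet normal -1.0000 0.0000 0.0000
    outer loop
      vertex 0.0 0.0 17.0
      vertex 0.0 13.0 17.0
      vertex 0.0 0.0 0.0
    endloop
  endfacet
  facet normal 1.0000 0.0000 0.0000
    outer loop
      vertex 12.0 0.0 0.0
      vertex 12.0 13.0 0.0
      vertex 12.0 13.0 17.0
    endloop
  endfacet
  facet normal 1.0000 0.0000 0.0000
    outer loop
      vertex 12.0 0.0 0.0
      vertex 12.0 13.0 17.0
      vertex 12.0 0.0 17.0
    endloop
  endfacet
endsolid part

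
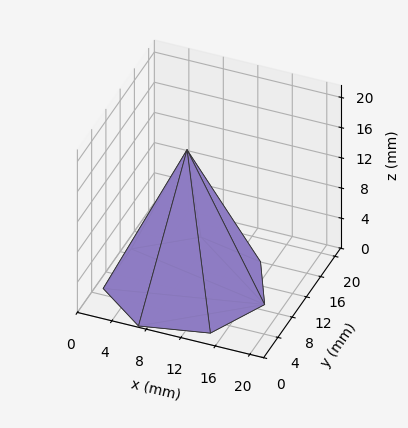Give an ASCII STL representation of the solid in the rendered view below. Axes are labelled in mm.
Reading the render: the shape is a regular 7-sided pyramid, base circumscribed radius ≈ 9 mm, apex at z ≈ 18 mm (dimensions read to the nearest mm from the axis ticks). For the STL, each face is triangulated and given an outward normal.

solid part
  facet normal 0.0000 0.0000 -1.0000
    outer loop
      vertex 6.997 17.774 0.000
      vertex 14.611 16.036 0.000
      vertex 18.000 9.000 0.000
    endloop
  endfacet
  facet normal 0.0000 0.0000 -1.0000
    outer loop
      vertex 0.891 12.905 0.000
      vertex 6.997 17.774 0.000
      vertex 18.000 9.000 0.000
    endloop
  endfacet
  facet normal 0.0000 0.0000 -1.0000
    outer loop
      vertex 0.891 5.095 0.000
      vertex 0.891 12.905 0.000
      vertex 18.000 9.000 0.000
    endloop
  endfacet
  facet normal 0.0000 0.0000 -1.0000
    outer loop
      vertex 6.997 0.226 0.000
      vertex 0.891 5.095 0.000
      vertex 18.000 9.000 0.000
    endloop
  endfacet
  facet normal 0.0000 0.0000 -1.0000
    outer loop
      vertex 14.611 1.964 0.000
      vertex 6.997 0.226 0.000
      vertex 18.000 9.000 0.000
    endloop
  endfacet
  facet normal 0.8214 0.3957 0.4107
    outer loop
      vertex 18.000 9.000 0.000
      vertex 14.611 16.036 0.000
      vertex 9.000 9.000 18.000
    endloop
  endfacet
  facet normal 0.2029 0.8889 0.4107
    outer loop
      vertex 14.611 16.036 0.000
      vertex 6.997 17.774 0.000
      vertex 9.000 9.000 18.000
    endloop
  endfacet
  facet normal -0.5684 0.7129 0.4107
    outer loop
      vertex 6.997 17.774 0.000
      vertex 0.891 12.905 0.000
      vertex 9.000 9.000 18.000
    endloop
  endfacet
  facet normal -0.9118 0.0000 0.4107
    outer loop
      vertex 0.891 12.905 0.000
      vertex 0.891 5.095 0.000
      vertex 9.000 9.000 18.000
    endloop
  endfacet
  facet normal -0.5684 -0.7129 0.4107
    outer loop
      vertex 0.891 5.095 0.000
      vertex 6.997 0.226 0.000
      vertex 9.000 9.000 18.000
    endloop
  endfacet
  facet normal 0.2029 -0.8889 0.4107
    outer loop
      vertex 6.997 0.226 0.000
      vertex 14.611 1.964 0.000
      vertex 9.000 9.000 18.000
    endloop
  endfacet
  facet normal 0.8214 -0.3957 0.4107
    outer loop
      vertex 14.611 1.964 0.000
      vertex 18.000 9.000 0.000
      vertex 9.000 9.000 18.000
    endloop
  endfacet
endsolid part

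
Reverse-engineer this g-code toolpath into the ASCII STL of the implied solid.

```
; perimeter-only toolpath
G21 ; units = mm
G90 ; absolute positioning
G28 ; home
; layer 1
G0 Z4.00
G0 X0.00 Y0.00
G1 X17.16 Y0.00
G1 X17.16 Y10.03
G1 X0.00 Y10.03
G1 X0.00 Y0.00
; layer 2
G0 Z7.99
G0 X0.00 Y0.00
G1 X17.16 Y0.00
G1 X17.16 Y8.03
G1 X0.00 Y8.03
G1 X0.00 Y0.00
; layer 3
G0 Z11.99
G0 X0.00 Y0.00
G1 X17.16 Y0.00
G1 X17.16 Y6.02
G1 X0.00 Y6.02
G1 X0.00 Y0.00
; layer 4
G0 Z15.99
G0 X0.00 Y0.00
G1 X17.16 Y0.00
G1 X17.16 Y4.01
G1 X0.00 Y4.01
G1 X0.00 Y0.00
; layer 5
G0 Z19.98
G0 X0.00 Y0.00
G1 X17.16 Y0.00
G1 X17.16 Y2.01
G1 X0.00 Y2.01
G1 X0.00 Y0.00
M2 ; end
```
solid part
  facet normal 0.0000 0.0000 -1.0000
    outer loop
      vertex 17.16 12.04 0.00
      vertex 17.16 0.00 0.00
      vertex 0.00 0.00 0.00
    endloop
  endfacet
  facet normal 0.0000 0.0000 -1.0000
    outer loop
      vertex 0.00 12.04 0.00
      vertex 17.16 12.04 0.00
      vertex 0.00 0.00 0.00
    endloop
  endfacet
  facet normal 0.0000 -1.0000 0.0000
    outer loop
      vertex 0.00 0.00 0.00
      vertex 17.16 0.00 0.00
      vertex 17.16 0.00 23.98
    endloop
  endfacet
  facet normal 0.0000 -1.0000 0.0000
    outer loop
      vertex 0.00 0.00 0.00
      vertex 17.16 0.00 23.98
      vertex 0.00 0.00 23.98
    endloop
  endfacet
  facet normal 0.0000 0.8937 0.4487
    outer loop
      vertex 0.00 0.00 23.98
      vertex 17.16 0.00 23.98
      vertex 17.16 12.04 0.00
    endloop
  endfacet
  facet normal 0.0000 0.8937 0.4487
    outer loop
      vertex 0.00 0.00 23.98
      vertex 17.16 12.04 0.00
      vertex 0.00 12.04 0.00
    endloop
  endfacet
  facet normal -1.0000 0.0000 0.0000
    outer loop
      vertex 0.00 0.00 23.98
      vertex 0.00 12.04 0.00
      vertex 0.00 0.00 0.00
    endloop
  endfacet
  facet normal 1.0000 0.0000 0.0000
    outer loop
      vertex 17.16 0.00 0.00
      vertex 17.16 12.04 0.00
      vertex 17.16 0.00 23.98
    endloop
  endfacet
endsolid part

The G0 Z moves step by Δz≈4.00 mm. The G1 loops shrink linearly with z, so the solid tapers from its base footprint up to z≈24. Closing with a flat bottom cap and the tapered top and triangulating gives 8 facets — a wedge (ramp): 17.2 × 12 mm base, rising to 24 mm along the y=0 edge and sloping linearly to z=0 at y=12.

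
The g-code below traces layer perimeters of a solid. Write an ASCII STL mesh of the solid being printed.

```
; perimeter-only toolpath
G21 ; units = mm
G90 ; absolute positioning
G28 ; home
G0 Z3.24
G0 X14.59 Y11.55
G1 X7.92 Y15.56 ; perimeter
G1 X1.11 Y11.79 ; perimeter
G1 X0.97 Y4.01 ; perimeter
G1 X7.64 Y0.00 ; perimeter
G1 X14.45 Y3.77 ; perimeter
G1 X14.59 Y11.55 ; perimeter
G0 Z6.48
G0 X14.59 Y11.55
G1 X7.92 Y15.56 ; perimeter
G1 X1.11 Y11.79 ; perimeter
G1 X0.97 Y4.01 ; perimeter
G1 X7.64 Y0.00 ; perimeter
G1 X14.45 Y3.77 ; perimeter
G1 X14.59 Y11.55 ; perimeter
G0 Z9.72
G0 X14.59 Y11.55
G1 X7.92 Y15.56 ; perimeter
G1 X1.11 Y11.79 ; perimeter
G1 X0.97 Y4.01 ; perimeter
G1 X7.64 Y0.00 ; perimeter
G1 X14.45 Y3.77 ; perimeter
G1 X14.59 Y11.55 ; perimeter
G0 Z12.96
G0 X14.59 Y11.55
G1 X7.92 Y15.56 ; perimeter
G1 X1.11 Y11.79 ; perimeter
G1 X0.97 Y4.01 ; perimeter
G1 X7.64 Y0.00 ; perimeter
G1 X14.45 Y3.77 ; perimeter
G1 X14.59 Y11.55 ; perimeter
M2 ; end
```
solid part
  facet normal 0.0000 0.0000 -1.0000
    outer loop
      vertex 1.11 11.79 0.00
      vertex 7.92 15.56 0.00
      vertex 14.59 11.55 0.00
    endloop
  endfacet
  facet normal 0.0000 0.0000 -1.0000
    outer loop
      vertex 0.97 4.01 0.00
      vertex 1.11 11.79 0.00
      vertex 14.59 11.55 0.00
    endloop
  endfacet
  facet normal 0.0000 0.0000 -1.0000
    outer loop
      vertex 7.64 0.00 0.00
      vertex 0.97 4.01 0.00
      vertex 14.59 11.55 0.00
    endloop
  endfacet
  facet normal 0.0000 0.0000 -1.0000
    outer loop
      vertex 14.45 3.77 0.00
      vertex 7.64 0.00 0.00
      vertex 14.59 11.55 0.00
    endloop
  endfacet
  facet normal 0.0000 0.0000 1.0000
    outer loop
      vertex 14.59 11.55 12.96
      vertex 7.92 15.56 12.96
      vertex 1.11 11.79 12.96
    endloop
  endfacet
  facet normal 0.0000 0.0000 1.0000
    outer loop
      vertex 14.59 11.55 12.96
      vertex 1.11 11.79 12.96
      vertex 0.97 4.01 12.96
    endloop
  endfacet
  facet normal 0.0000 0.0000 1.0000
    outer loop
      vertex 14.59 11.55 12.96
      vertex 0.97 4.01 12.96
      vertex 7.64 0.00 12.96
    endloop
  endfacet
  facet normal 0.0000 0.0000 1.0000
    outer loop
      vertex 14.59 11.55 12.96
      vertex 7.64 0.00 12.96
      vertex 14.45 3.77 12.96
    endloop
  endfacet
  facet normal 0.5153 0.8570 0.0000
    outer loop
      vertex 14.59 11.55 0.00
      vertex 7.92 15.56 0.00
      vertex 7.92 15.56 12.96
    endloop
  endfacet
  facet normal 0.5153 0.8570 0.0000
    outer loop
      vertex 14.59 11.55 0.00
      vertex 7.92 15.56 12.96
      vertex 14.59 11.55 12.96
    endloop
  endfacet
  facet normal -0.4843 0.8749 0.0000
    outer loop
      vertex 7.92 15.56 0.00
      vertex 1.11 11.79 0.00
      vertex 1.11 11.79 12.96
    endloop
  endfacet
  facet normal -0.4843 0.8749 0.0000
    outer loop
      vertex 7.92 15.56 0.00
      vertex 1.11 11.79 12.96
      vertex 7.92 15.56 12.96
    endloop
  endfacet
  facet normal -0.9998 0.0180 0.0000
    outer loop
      vertex 1.11 11.79 0.00
      vertex 0.97 4.01 0.00
      vertex 0.97 4.01 12.96
    endloop
  endfacet
  facet normal -0.9998 0.0180 0.0000
    outer loop
      vertex 1.11 11.79 0.00
      vertex 0.97 4.01 12.96
      vertex 1.11 11.79 12.96
    endloop
  endfacet
  facet normal -0.5153 -0.8570 0.0000
    outer loop
      vertex 0.97 4.01 0.00
      vertex 7.64 0.00 0.00
      vertex 7.64 0.00 12.96
    endloop
  endfacet
  facet normal -0.5153 -0.8570 0.0000
    outer loop
      vertex 0.97 4.01 0.00
      vertex 7.64 0.00 12.96
      vertex 0.97 4.01 12.96
    endloop
  endfacet
  facet normal 0.4843 -0.8749 0.0000
    outer loop
      vertex 7.64 0.00 0.00
      vertex 14.45 3.77 0.00
      vertex 14.45 3.77 12.96
    endloop
  endfacet
  facet normal 0.4843 -0.8749 0.0000
    outer loop
      vertex 7.64 0.00 0.00
      vertex 14.45 3.77 12.96
      vertex 7.64 0.00 12.96
    endloop
  endfacet
  facet normal 0.9998 -0.0180 0.0000
    outer loop
      vertex 14.45 3.77 0.00
      vertex 14.59 11.55 0.00
      vertex 14.59 11.55 12.96
    endloop
  endfacet
  facet normal 0.9998 -0.0180 0.0000
    outer loop
      vertex 14.45 3.77 0.00
      vertex 14.59 11.55 12.96
      vertex 14.45 3.77 12.96
    endloop
  endfacet
endsolid part

The G0 Z moves step by Δz≈3.24 mm. Every layer's G1 loop is the same polygon, so the solid is a straight extrusion of it from z=0 to z≈13. Closing with flat bottom and top caps and triangulating gives 20 facets — a regular 6-sided prism (a cylinder approximated with 6 flat sides), circumscribed radius ≈ 7.78 mm, height ≈ 13 mm.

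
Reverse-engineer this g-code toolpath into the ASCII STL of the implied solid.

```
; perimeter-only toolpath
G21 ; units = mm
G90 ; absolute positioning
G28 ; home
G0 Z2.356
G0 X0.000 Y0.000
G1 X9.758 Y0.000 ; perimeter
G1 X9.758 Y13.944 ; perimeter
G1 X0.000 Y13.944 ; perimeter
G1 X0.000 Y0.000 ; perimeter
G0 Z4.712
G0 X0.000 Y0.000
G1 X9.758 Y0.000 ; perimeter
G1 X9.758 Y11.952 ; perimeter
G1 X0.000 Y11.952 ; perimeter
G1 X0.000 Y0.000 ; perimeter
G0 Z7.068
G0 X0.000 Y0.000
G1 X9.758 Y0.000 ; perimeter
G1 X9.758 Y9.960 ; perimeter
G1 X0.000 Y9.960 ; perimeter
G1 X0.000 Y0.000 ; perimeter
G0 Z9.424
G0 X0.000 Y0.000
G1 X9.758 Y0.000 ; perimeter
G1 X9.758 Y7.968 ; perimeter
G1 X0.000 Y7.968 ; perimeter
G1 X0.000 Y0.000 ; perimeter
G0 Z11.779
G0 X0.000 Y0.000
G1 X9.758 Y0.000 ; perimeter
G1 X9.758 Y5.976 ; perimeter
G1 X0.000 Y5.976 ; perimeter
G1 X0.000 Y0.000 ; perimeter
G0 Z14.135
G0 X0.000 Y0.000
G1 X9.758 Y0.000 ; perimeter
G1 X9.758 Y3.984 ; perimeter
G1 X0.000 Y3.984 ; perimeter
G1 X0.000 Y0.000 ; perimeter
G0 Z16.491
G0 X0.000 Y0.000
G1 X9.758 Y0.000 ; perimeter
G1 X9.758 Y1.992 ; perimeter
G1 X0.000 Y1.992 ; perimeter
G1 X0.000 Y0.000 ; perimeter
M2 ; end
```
solid part
  facet normal 0.0000 0.0000 -1.0000
    outer loop
      vertex 9.758 15.936 0.000
      vertex 9.758 0.000 0.000
      vertex 0.000 0.000 0.000
    endloop
  endfacet
  facet normal 0.0000 0.0000 -1.0000
    outer loop
      vertex 0.000 15.936 0.000
      vertex 9.758 15.936 0.000
      vertex 0.000 0.000 0.000
    endloop
  endfacet
  facet normal 0.0000 -1.0000 0.0000
    outer loop
      vertex 0.000 0.000 0.000
      vertex 9.758 0.000 0.000
      vertex 9.758 0.000 18.847
    endloop
  endfacet
  facet normal 0.0000 -1.0000 0.0000
    outer loop
      vertex 0.000 0.000 0.000
      vertex 9.758 0.000 18.847
      vertex 0.000 0.000 18.847
    endloop
  endfacet
  facet normal 0.0000 0.7636 0.6457
    outer loop
      vertex 0.000 0.000 18.847
      vertex 9.758 0.000 18.847
      vertex 9.758 15.936 0.000
    endloop
  endfacet
  facet normal 0.0000 0.7636 0.6457
    outer loop
      vertex 0.000 0.000 18.847
      vertex 9.758 15.936 0.000
      vertex 0.000 15.936 0.000
    endloop
  endfacet
  facet normal -1.0000 0.0000 0.0000
    outer loop
      vertex 0.000 0.000 18.847
      vertex 0.000 15.936 0.000
      vertex 0.000 0.000 0.000
    endloop
  endfacet
  facet normal 1.0000 0.0000 0.0000
    outer loop
      vertex 9.758 0.000 0.000
      vertex 9.758 15.936 0.000
      vertex 9.758 0.000 18.847
    endloop
  endfacet
endsolid part

The G0 Z moves step by Δz≈2.356 mm. The G1 loops shrink linearly with z, so the solid tapers from its base footprint up to z≈18.8. Closing with a flat bottom cap and the tapered top and triangulating gives 8 facets — a wedge (ramp): 9.76 × 15.9 mm base, rising to 18.8 mm along the y=0 edge and sloping linearly to z=0 at y=15.9.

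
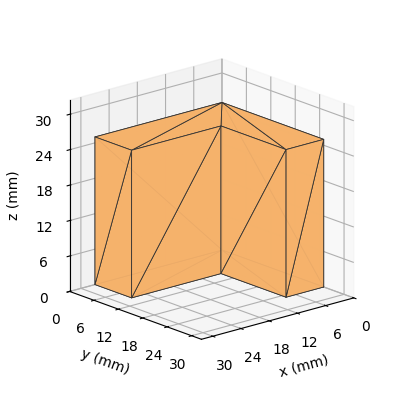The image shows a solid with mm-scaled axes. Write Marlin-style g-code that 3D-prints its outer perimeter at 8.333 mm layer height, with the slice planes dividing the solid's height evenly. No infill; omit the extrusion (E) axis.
Reading the render: the shape is an L-shaped prism: outer 27 × 25 mm, arm thicknesses ≈ 9 mm (horizontal) and 8 mm (vertical), extruded 25 mm in z (dimensions read to the nearest mm from the axis ticks). For the g-code, the solid's height is divided into equal slices at the stated Δz and each level perimeter traced with G1 moves after a G0 lift.

; perimeter-only toolpath
G21 ; units = mm
G90 ; absolute positioning
G28 ; home
; layer 1
G0 Z8.333
G0 X0.000 Y0.000
G1 X27.000 Y0.000
G1 X27.000 Y9.000
G1 X8.000 Y9.000
G1 X8.000 Y25.000
G1 X0.000 Y25.000
G1 X0.000 Y0.000
; layer 2
G0 Z16.667
G0 X0.000 Y0.000
G1 X27.000 Y0.000
G1 X27.000 Y9.000
G1 X8.000 Y9.000
G1 X8.000 Y25.000
G1 X0.000 Y25.000
G1 X0.000 Y0.000
; layer 3
G0 Z25.000
G0 X0.000 Y0.000
G1 X27.000 Y0.000
G1 X27.000 Y9.000
G1 X8.000 Y9.000
G1 X8.000 Y25.000
G1 X0.000 Y25.000
G1 X0.000 Y0.000
M2 ; end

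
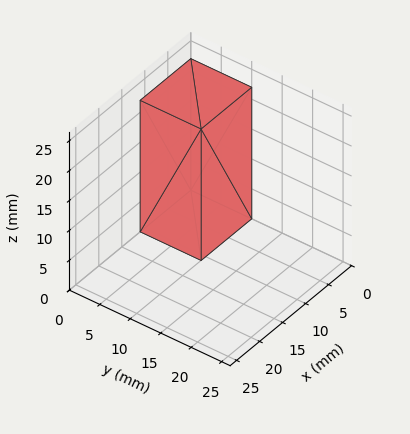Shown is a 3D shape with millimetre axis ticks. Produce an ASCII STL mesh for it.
Reading the render: the shape is a rectangular box, roughly 11 × 10 mm footprint and 22 mm tall (dimensions read to the nearest mm from the axis ticks). For the STL, each face is triangulated and given an outward normal.

solid part
  facet normal 0.0000 0.0000 -1.0000
    outer loop
      vertex 11.0 10.0 0.0
      vertex 11.0 0.0 0.0
      vertex 0.0 0.0 0.0
    endloop
  endfacet
  facet normal 0.0000 0.0000 -1.0000
    outer loop
      vertex 0.0 10.0 0.0
      vertex 11.0 10.0 0.0
      vertex 0.0 0.0 0.0
    endloop
  endfacet
  facet normal 0.0000 0.0000 1.0000
    outer loop
      vertex 0.0 0.0 22.0
      vertex 11.0 0.0 22.0
      vertex 11.0 10.0 22.0
    endloop
  endfacet
  facet normal 0.0000 0.0000 1.0000
    outer loop
      vertex 0.0 0.0 22.0
      vertex 11.0 10.0 22.0
      vertex 0.0 10.0 22.0
    endloop
  endfacet
  facet normal 0.0000 -1.0000 0.0000
    outer loop
      vertex 0.0 0.0 0.0
      vertex 11.0 0.0 0.0
      vertex 11.0 0.0 22.0
    endloop
  endfacet
  facet normal 0.0000 -1.0000 0.0000
    outer loop
      vertex 0.0 0.0 0.0
      vertex 11.0 0.0 22.0
      vertex 0.0 0.0 22.0
    endloop
  endfacet
  facet normal 0.0000 1.0000 0.0000
    outer loop
      vertex 11.0 10.0 22.0
      vertex 11.0 10.0 0.0
      vertex 0.0 10.0 0.0
    endloop
  endfacet
  facet normal 0.0000 1.0000 0.0000
    outer loop
      vertex 0.0 10.0 22.0
      vertex 11.0 10.0 22.0
      vertex 0.0 10.0 0.0
    endloop
  endfacet
  facet normal -1.0000 0.0000 0.0000
    outer loop
      vertex 0.0 10.0 22.0
      vertex 0.0 10.0 0.0
      vertex 0.0 0.0 0.0
    endloop
  endfacet
  facet normal -1.0000 0.0000 0.0000
    outer loop
      vertex 0.0 0.0 22.0
      vertex 0.0 10.0 22.0
      vertex 0.0 0.0 0.0
    endloop
  endfacet
  facet normal 1.0000 0.0000 0.0000
    outer loop
      vertex 11.0 0.0 0.0
      vertex 11.0 10.0 0.0
      vertex 11.0 10.0 22.0
    endloop
  endfacet
  facet normal 1.0000 0.0000 0.0000
    outer loop
      vertex 11.0 0.0 0.0
      vertex 11.0 10.0 22.0
      vertex 11.0 0.0 22.0
    endloop
  endfacet
endsolid part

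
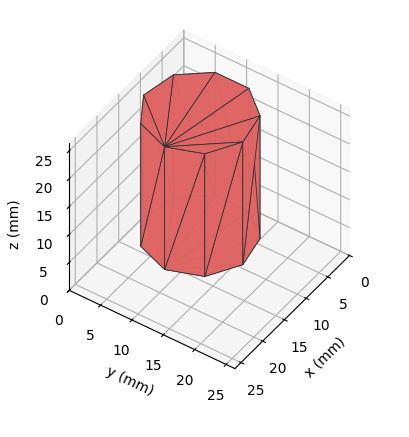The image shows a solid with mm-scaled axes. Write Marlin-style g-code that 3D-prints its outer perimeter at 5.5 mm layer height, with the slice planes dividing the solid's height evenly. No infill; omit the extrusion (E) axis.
Reading the render: the shape is a regular 9-sided prism (a cylinder approximated with 9 flat sides), circumscribed radius ≈ 8 mm, height ≈ 22 mm (dimensions read to the nearest mm from the axis ticks). For the g-code, the solid's height is divided into equal slices at the stated Δz and each level perimeter traced with G1 moves after a G0 lift.

; perimeter-only toolpath
G21 ; units = mm
G90 ; absolute positioning
G28 ; home
; layer 1
G0 Z5.5
G0 X16.0 Y8.0
G1 X14.1 Y13.1
G1 X9.4 Y15.9
G1 X4.0 Y14.9
G1 X0.5 Y10.7
G1 X0.5 Y5.3
G1 X4.0 Y1.1
G1 X9.4 Y0.1
G1 X14.1 Y2.9
G1 X16.0 Y8.0
; layer 2
G0 Z11.0
G0 X16.0 Y8.0
G1 X14.1 Y13.1
G1 X9.4 Y15.9
G1 X4.0 Y14.9
G1 X0.5 Y10.7
G1 X0.5 Y5.3
G1 X4.0 Y1.1
G1 X9.4 Y0.1
G1 X14.1 Y2.9
G1 X16.0 Y8.0
; layer 3
G0 Z16.5
G0 X16.0 Y8.0
G1 X14.1 Y13.1
G1 X9.4 Y15.9
G1 X4.0 Y14.9
G1 X0.5 Y10.7
G1 X0.5 Y5.3
G1 X4.0 Y1.1
G1 X9.4 Y0.1
G1 X14.1 Y2.9
G1 X16.0 Y8.0
; layer 4
G0 Z22.0
G0 X16.0 Y8.0
G1 X14.1 Y13.1
G1 X9.4 Y15.9
G1 X4.0 Y14.9
G1 X0.5 Y10.7
G1 X0.5 Y5.3
G1 X4.0 Y1.1
G1 X9.4 Y0.1
G1 X14.1 Y2.9
G1 X16.0 Y8.0
M2 ; end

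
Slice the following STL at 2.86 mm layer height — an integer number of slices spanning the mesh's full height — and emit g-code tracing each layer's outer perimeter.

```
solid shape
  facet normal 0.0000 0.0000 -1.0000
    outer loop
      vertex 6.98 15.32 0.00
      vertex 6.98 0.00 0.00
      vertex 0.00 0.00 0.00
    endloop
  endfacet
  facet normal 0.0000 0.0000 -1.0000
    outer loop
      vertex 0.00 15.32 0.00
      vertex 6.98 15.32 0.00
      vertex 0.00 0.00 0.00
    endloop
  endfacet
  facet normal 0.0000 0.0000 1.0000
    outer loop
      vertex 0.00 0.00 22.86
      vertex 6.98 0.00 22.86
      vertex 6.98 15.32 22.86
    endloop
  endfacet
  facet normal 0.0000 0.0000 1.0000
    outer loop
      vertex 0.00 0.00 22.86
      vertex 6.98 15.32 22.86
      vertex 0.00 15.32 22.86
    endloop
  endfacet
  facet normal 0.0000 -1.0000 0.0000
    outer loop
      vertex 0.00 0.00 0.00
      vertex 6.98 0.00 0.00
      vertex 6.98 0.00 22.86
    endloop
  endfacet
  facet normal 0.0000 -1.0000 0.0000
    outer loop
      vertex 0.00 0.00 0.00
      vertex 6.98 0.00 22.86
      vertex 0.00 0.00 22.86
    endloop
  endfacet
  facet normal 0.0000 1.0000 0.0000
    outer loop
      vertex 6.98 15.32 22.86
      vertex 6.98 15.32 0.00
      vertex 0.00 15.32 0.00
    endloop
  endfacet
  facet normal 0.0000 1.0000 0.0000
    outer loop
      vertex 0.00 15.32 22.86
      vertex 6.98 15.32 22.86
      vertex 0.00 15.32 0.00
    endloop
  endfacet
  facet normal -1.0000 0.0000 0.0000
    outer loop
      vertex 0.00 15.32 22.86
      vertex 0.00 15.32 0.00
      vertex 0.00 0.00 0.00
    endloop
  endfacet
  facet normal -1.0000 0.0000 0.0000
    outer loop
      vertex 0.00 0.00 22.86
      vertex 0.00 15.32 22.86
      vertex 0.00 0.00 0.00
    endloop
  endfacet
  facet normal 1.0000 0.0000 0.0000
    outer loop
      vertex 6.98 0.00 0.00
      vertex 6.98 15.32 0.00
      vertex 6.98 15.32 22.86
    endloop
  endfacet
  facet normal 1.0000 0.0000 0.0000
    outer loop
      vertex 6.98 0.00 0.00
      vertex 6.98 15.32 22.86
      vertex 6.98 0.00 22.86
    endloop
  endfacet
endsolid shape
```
; perimeter-only toolpath
G21 ; units = mm
G90 ; absolute positioning
G28 ; home
; layer 1
G0 Z2.86
G0 X0.00 Y0.00
G1 X6.98 Y0.00
G1 X6.98 Y15.32
G1 X0.00 Y15.32
G1 X0.00 Y0.00
; layer 2
G0 Z5.71
G0 X0.00 Y0.00
G1 X6.98 Y0.00
G1 X6.98 Y15.32
G1 X0.00 Y15.32
G1 X0.00 Y0.00
; layer 3
G0 Z8.57
G0 X0.00 Y0.00
G1 X6.98 Y0.00
G1 X6.98 Y15.32
G1 X0.00 Y15.32
G1 X0.00 Y0.00
; layer 4
G0 Z11.43
G0 X0.00 Y0.00
G1 X6.98 Y0.00
G1 X6.98 Y15.32
G1 X0.00 Y15.32
G1 X0.00 Y0.00
; layer 5
G0 Z14.29
G0 X0.00 Y0.00
G1 X6.98 Y0.00
G1 X6.98 Y15.32
G1 X0.00 Y15.32
G1 X0.00 Y0.00
; layer 6
G0 Z17.14
G0 X0.00 Y0.00
G1 X6.98 Y0.00
G1 X6.98 Y15.32
G1 X0.00 Y15.32
G1 X0.00 Y0.00
; layer 7
G0 Z20.00
G0 X0.00 Y0.00
G1 X6.98 Y0.00
G1 X6.98 Y15.32
G1 X0.00 Y15.32
G1 X0.00 Y0.00
; layer 8
G0 Z22.86
G0 X0.00 Y0.00
G1 X6.98 Y0.00
G1 X6.98 Y15.32
G1 X0.00 Y15.32
G1 X0.00 Y0.00
M2 ; end

The solid is a rectangular box, roughly 6.98 × 15.3 mm footprint and 22.9 mm tall. Slicing at Δz = 2.86 mm — 8 equal slices spanning the solid's height, so layer i sits at z = i·h/8 — gives 8 non-empty perimeters. Each is a 4-segment closed polygon; G0 lifts to the layer z and rapids to the start vertex, then G1 traces the edges.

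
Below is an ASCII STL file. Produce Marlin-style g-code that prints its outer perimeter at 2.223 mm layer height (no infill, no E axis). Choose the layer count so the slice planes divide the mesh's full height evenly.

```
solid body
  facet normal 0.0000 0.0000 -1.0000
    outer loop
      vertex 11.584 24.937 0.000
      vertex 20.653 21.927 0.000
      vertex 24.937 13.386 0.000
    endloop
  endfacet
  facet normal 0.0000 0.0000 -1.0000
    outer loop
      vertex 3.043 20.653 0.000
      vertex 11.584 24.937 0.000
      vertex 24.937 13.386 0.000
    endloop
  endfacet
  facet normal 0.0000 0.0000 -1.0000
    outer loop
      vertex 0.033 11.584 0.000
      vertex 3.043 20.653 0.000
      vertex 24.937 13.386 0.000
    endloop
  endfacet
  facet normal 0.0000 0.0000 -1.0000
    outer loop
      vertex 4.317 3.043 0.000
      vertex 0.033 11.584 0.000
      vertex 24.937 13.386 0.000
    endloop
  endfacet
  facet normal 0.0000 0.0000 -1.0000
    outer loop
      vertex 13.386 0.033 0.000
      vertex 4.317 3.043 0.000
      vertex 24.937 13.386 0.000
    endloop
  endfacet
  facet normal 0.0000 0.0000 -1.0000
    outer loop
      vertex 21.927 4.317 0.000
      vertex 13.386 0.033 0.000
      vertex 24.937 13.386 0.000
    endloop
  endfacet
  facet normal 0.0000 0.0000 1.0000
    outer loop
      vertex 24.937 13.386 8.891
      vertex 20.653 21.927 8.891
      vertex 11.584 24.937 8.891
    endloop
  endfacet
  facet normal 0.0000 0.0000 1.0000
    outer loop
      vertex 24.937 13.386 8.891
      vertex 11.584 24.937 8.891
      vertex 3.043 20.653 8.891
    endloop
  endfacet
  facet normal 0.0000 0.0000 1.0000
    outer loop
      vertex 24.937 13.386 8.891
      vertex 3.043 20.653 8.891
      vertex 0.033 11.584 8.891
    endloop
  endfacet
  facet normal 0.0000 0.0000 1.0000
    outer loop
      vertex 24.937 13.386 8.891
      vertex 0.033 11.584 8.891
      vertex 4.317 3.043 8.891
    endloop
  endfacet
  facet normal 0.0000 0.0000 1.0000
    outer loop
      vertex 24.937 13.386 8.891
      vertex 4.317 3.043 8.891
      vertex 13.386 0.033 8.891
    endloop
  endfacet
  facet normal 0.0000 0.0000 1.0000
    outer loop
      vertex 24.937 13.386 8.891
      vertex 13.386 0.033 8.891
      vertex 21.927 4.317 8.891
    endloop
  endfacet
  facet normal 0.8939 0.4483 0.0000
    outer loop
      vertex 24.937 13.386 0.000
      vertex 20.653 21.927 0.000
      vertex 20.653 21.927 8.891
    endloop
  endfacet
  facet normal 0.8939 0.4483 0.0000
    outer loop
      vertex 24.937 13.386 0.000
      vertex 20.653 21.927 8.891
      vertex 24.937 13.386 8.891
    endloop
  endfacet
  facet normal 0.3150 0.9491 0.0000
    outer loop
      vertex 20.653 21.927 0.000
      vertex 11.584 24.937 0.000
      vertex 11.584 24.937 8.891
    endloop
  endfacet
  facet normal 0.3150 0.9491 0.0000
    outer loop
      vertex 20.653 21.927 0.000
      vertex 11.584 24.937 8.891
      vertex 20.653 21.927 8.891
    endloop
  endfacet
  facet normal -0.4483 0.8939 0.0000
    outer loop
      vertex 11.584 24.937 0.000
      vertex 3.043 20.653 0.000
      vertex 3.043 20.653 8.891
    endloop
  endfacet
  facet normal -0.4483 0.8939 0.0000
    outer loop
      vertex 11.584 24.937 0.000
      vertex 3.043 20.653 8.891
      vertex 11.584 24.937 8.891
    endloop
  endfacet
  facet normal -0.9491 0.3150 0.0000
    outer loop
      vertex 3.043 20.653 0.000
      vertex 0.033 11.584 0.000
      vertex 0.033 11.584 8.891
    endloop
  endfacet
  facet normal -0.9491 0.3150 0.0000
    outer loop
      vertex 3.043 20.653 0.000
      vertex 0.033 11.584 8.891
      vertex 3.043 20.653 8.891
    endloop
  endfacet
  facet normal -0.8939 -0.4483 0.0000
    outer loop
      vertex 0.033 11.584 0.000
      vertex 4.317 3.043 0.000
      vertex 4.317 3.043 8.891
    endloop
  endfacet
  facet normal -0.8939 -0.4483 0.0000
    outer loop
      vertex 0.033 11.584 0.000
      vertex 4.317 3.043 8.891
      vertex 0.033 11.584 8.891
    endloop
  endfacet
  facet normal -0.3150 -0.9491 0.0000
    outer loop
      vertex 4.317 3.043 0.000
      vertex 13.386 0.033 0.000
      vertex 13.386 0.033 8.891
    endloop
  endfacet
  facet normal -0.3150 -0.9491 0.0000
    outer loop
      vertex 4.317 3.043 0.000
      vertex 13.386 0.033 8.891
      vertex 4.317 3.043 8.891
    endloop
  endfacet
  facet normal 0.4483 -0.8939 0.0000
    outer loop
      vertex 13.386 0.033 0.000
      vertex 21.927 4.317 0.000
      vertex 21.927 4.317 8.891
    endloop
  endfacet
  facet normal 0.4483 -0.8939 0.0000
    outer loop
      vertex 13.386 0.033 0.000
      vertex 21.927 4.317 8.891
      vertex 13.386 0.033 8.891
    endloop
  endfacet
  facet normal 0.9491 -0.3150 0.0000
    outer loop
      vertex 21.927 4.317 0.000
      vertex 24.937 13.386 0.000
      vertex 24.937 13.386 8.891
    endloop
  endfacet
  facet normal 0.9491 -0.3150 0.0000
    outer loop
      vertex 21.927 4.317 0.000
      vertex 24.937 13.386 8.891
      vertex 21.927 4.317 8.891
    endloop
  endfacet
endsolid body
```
; perimeter-only toolpath
G21 ; units = mm
G90 ; absolute positioning
G28 ; home
; layer 1
G0 Z2.223
G0 X24.937 Y13.386
G1 X20.653 Y21.927
G1 X11.584 Y24.937
G1 X3.043 Y20.653
G1 X0.033 Y11.584
G1 X4.317 Y3.043
G1 X13.386 Y0.033
G1 X21.927 Y4.317
G1 X24.937 Y13.386
; layer 2
G0 Z4.446
G0 X24.937 Y13.386
G1 X20.653 Y21.927
G1 X11.584 Y24.937
G1 X3.043 Y20.653
G1 X0.033 Y11.584
G1 X4.317 Y3.043
G1 X13.386 Y0.033
G1 X21.927 Y4.317
G1 X24.937 Y13.386
; layer 3
G0 Z6.668
G0 X24.937 Y13.386
G1 X20.653 Y21.927
G1 X11.584 Y24.937
G1 X3.043 Y20.653
G1 X0.033 Y11.584
G1 X4.317 Y3.043
G1 X13.386 Y0.033
G1 X21.927 Y4.317
G1 X24.937 Y13.386
; layer 4
G0 Z8.891
G0 X24.937 Y13.386
G1 X20.653 Y21.927
G1 X11.584 Y24.937
G1 X3.043 Y20.653
G1 X0.033 Y11.584
G1 X4.317 Y3.043
G1 X13.386 Y0.033
G1 X21.927 Y4.317
G1 X24.937 Y13.386
M2 ; end

The solid is a regular 8-sided prism (a cylinder approximated with 8 flat sides), circumscribed radius ≈ 12.5 mm, height ≈ 8.89 mm. Slicing at Δz = 2.223 mm — 4 equal slices spanning the solid's height, so layer i sits at z = i·h/4 — gives 4 non-empty perimeters. Each is a 8-segment closed polygon; G0 lifts to the layer z and rapids to the start vertex, then G1 traces the edges.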